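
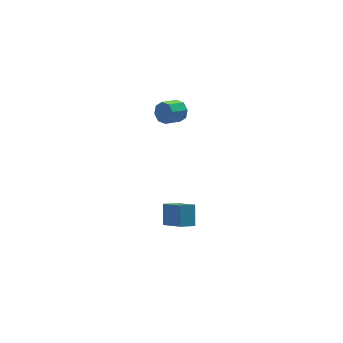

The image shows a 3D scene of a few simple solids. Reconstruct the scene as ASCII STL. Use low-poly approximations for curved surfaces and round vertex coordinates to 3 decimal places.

solid 
facet normal 0.883 0.193 -0.428
outer loop
vertex 2.702 0.223 4.112
vertex 2.381 0.773 3.698
vertex 2.718 0.74 4.378
endloop
endfacet
facet normal 0.469 -0.415 0.779
outer loop
vertex 2.702 0.223 4.112
vertex 2.718 0.74 4.378
vertex 1.581 -0.023 4.656
endloop
endfacet
facet normal 0.469 -0.415 0.779
outer loop
vertex 1.581 -0.023 4.656
vertex 2.718 0.74 4.378
vertex 1.597 0.494 4.922
endloop
endfacet
facet normal -0.882 -0.193 0.429
outer loop
vertex 1.581 -0.023 4.656
vertex 1.597 0.494 4.922
vertex 1.259 0.527 4.242
endloop
endfacet
facet normal 0.883 0.194 -0.428
outer loop
vertex 2.718 0.74 4.378
vertex 2.381 0.773 3.698
vertex 2.536 1.276 4.246
endloop
endfacet
facet normal 0.351 0.335 0.875
outer loop
vertex 2.718 0.74 4.378
vertex 2.536 1.276 4.246
vertex 1.597 0.494 4.922
endloop
endfacet
facet normal 0.351 0.335 0.875
outer loop
vertex 1.597 0.494 4.922
vertex 2.536 1.276 4.246
vertex 1.415 1.03 4.79
endloop
endfacet
facet normal -0.882 -0.194 0.429
outer loop
vertex 1.597 0.494 4.922
vertex 1.415 1.03 4.79
vertex 1.259 0.527 4.242
endloop
endfacet
facet normal 0.883 0.194 -0.428
outer loop
vertex 2.536 1.276 4.246
vertex 2.381 0.773 3.698
vertex 2.263 1.518 3.793
endloop
endfacet
facet normal 0.027 0.888 0.458
outer loop
vertex 2.536 1.276 4.246
vertex 2.263 1.518 3.793
vertex 1.415 1.03 4.79
endloop
endfacet
facet normal 0.027 0.888 0.458
outer loop
vertex 1.415 1.03 4.79
vertex 2.263 1.518 3.793
vertex 1.142 1.272 4.337
endloop
endfacet
facet normal -0.883 -0.193 0.429
outer loop
vertex 1.415 1.03 4.79
vertex 1.142 1.272 4.337
vertex 1.259 0.527 4.242
endloop
endfacet
facet normal 0.883 0.194 -0.428
outer loop
vertex 2.263 1.518 3.793
vertex 2.381 0.773 3.698
vertex 2.059 1.323 3.284
endloop
endfacet
facet normal -0.313 0.922 -0.228
outer loop
vertex 2.263 1.518 3.793
vertex 2.059 1.323 3.284
vertex 1.142 1.272 4.337
endloop
endfacet
facet normal -0.313 0.922 -0.228
outer loop
vertex 1.142 1.272 4.337
vertex 2.059 1.323 3.284
vertex 0.938 1.077 3.828
endloop
endfacet
facet normal -0.883 -0.193 0.428
outer loop
vertex 1.142 1.272 4.337
vertex 0.938 1.077 3.828
vertex 1.259 0.527 4.242
endloop
endfacet
facet normal 0.882 0.193 -0.429
outer loop
vertex 2.059 1.323 3.284
vertex 2.381 0.773 3.698
vertex 2.043 0.806 3.018
endloop
endfacet
facet normal -0.469 0.415 -0.779
outer loop
vertex 2.059 1.323 3.284
vertex 2.043 0.806 3.018
vertex 0.938 1.077 3.828
endloop
endfacet
facet normal -0.469 0.415 -0.779
outer loop
vertex 0.938 1.077 3.828
vertex 2.043 0.806 3.018
vertex 0.922 0.56 3.562
endloop
endfacet
facet normal -0.883 -0.193 0.428
outer loop
vertex 0.938 1.077 3.828
vertex 0.922 0.56 3.562
vertex 1.259 0.527 4.242
endloop
endfacet
facet normal 0.882 0.194 -0.429
outer loop
vertex 2.043 0.806 3.018
vertex 2.381 0.773 3.698
vertex 2.225 0.27 3.15
endloop
endfacet
facet normal -0.351 -0.335 -0.875
outer loop
vertex 2.043 0.806 3.018
vertex 2.225 0.27 3.15
vertex 0.922 0.56 3.562
endloop
endfacet
facet normal -0.351 -0.335 -0.875
outer loop
vertex 0.922 0.56 3.562
vertex 2.225 0.27 3.15
vertex 1.104 0.024 3.694
endloop
endfacet
facet normal -0.883 -0.194 0.428
outer loop
vertex 0.922 0.56 3.562
vertex 1.104 0.024 3.694
vertex 1.259 0.527 4.242
endloop
endfacet
facet normal 0.883 0.193 -0.429
outer loop
vertex 2.225 0.27 3.15
vertex 2.381 0.773 3.698
vertex 2.498 0.028 3.603
endloop
endfacet
facet normal -0.027 -0.888 -0.458
outer loop
vertex 2.225 0.27 3.15
vertex 2.498 0.028 3.603
vertex 1.104 0.024 3.694
endloop
endfacet
facet normal -0.027 -0.888 -0.458
outer loop
vertex 1.104 0.024 3.694
vertex 2.498 0.028 3.603
vertex 1.377 -0.218 4.147
endloop
endfacet
facet normal -0.883 -0.194 0.428
outer loop
vertex 1.104 0.024 3.694
vertex 1.377 -0.218 4.147
vertex 1.259 0.527 4.242
endloop
endfacet
facet normal 0.883 0.193 -0.428
outer loop
vertex 2.498 0.028 3.603
vertex 2.381 0.773 3.698
vertex 2.702 0.223 4.112
endloop
endfacet
facet normal 0.313 -0.922 0.228
outer loop
vertex 2.498 0.028 3.603
vertex 2.702 0.223 4.112
vertex 1.377 -0.218 4.147
endloop
endfacet
facet normal 0.313 -0.922 0.228
outer loop
vertex 1.377 -0.218 4.147
vertex 2.702 0.223 4.112
vertex 1.581 -0.023 4.656
endloop
endfacet
facet normal -0.883 -0.194 0.428
outer loop
vertex 1.377 -0.218 4.147
vertex 1.581 -0.023 4.656
vertex 1.259 0.527 4.242
endloop
endfacet
facet normal -0.919 0.034 0.392
outer loop
vertex 0.52 -2.993 -3.608
vertex 1.001 -2.082 -2.559
vertex 0.115 -1.541 -4.682
endloop
endfacet
facet normal -0.327 -0.619 -0.714
outer loop
vertex 1.099 -1.578 -5.101
vertex 0.52 -2.993 -3.608
vertex 0.115 -1.541 -4.682
endloop
endfacet
facet normal -0.919 0.035 0.392
outer loop
vertex 0.115 -1.541 -4.682
vertex 1.001 -2.082 -2.559
vertex 0.597 -0.631 -3.633
endloop
endfacet
facet normal -0.218 0.785 -0.581
outer loop
vertex 0.597 -0.631 -3.633
vertex 1.099 -1.578 -5.101
vertex 0.115 -1.541 -4.682
endloop
endfacet
facet normal 0.218 -0.784 0.581
outer loop
vertex 0.52 -2.993 -3.608
vertex 1.985 -2.119 -2.978
vertex 1.001 -2.082 -2.559
endloop
endfacet
facet normal -0.327 -0.619 -0.714
outer loop
vertex 1.503 -3.029 -4.027
vertex 0.52 -2.993 -3.608
vertex 1.099 -1.578 -5.101
endloop
endfacet
facet normal 0.219 -0.785 0.580
outer loop
vertex 1.503 -3.029 -4.027
vertex 1.985 -2.119 -2.978
vertex 0.52 -2.993 -3.608
endloop
endfacet
facet normal 0.327 0.619 0.714
outer loop
vertex 1.001 -2.082 -2.559
vertex 1.985 -2.119 -2.978
vertex 0.597 -0.631 -3.633
endloop
endfacet
facet normal -0.219 0.784 -0.581
outer loop
vertex 1.58 -0.667 -4.052
vertex 1.099 -1.578 -5.101
vertex 0.597 -0.631 -3.633
endloop
endfacet
facet normal 0.327 0.619 0.714
outer loop
vertex 0.597 -0.631 -3.633
vertex 1.985 -2.119 -2.978
vertex 1.58 -0.667 -4.052
endloop
endfacet
facet normal 0.919 -0.034 -0.392
outer loop
vertex 1.58 -0.667 -4.052
vertex 1.503 -3.029 -4.027
vertex 1.099 -1.578 -5.101
endloop
endfacet
facet normal 0.919 -0.034 -0.393
outer loop
vertex 1.985 -2.119 -2.978
vertex 1.503 -3.029 -4.027
vertex 1.58 -0.667 -4.052
endloop
endfacet

endsolid


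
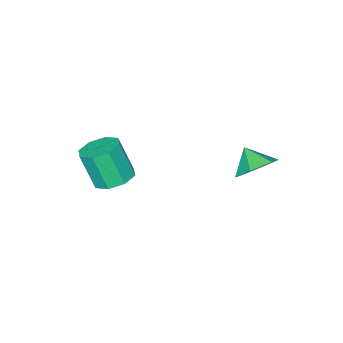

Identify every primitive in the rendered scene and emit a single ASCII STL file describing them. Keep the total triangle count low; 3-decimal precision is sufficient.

solid 
facet normal 0.136 0.753 -0.643
outer loop
vertex -1.203 1.83 0.335
vertex -2.225 2.185 0.535
vertex -1.386 2.553 1.143
endloop
endfacet
facet normal 0.697 -0.448 0.559
outer loop
vertex -1.203 1.83 0.335
vertex -1.386 2.553 1.143
vertex -2.395 1.235 1.345
endloop
endfacet
facet normal 0.135 0.754 -0.643
outer loop
vertex -1.386 2.553 1.143
vertex -2.225 2.185 0.535
vertex -2.407 2.908 1.344
endloop
endfacet
facet normal 0.194 0.002 0.981
outer loop
vertex -1.386 2.553 1.143
vertex -2.407 2.908 1.344
vertex -2.395 1.235 1.345
endloop
endfacet
facet normal 0.135 0.754 -0.643
outer loop
vertex -2.407 2.908 1.344
vertex -2.225 2.185 0.535
vertex -3.246 2.539 0.735
endloop
endfacet
facet normal -0.586 -0.004 0.810
outer loop
vertex -2.407 2.908 1.344
vertex -3.246 2.539 0.735
vertex -2.395 1.235 1.345
endloop
endfacet
facet normal 0.136 0.754 -0.643
outer loop
vertex -3.246 2.539 0.735
vertex -2.225 2.185 0.535
vertex -3.064 1.817 -0.074
endloop
endfacet
facet normal -0.861 -0.460 0.217
outer loop
vertex -3.246 2.539 0.735
vertex -3.064 1.817 -0.074
vertex -2.395 1.235 1.345
endloop
endfacet
facet normal 0.136 0.754 -0.643
outer loop
vertex -3.064 1.817 -0.074
vertex -2.225 2.185 0.535
vertex -2.042 1.462 -0.274
endloop
endfacet
facet normal -0.357 -0.911 -0.206
outer loop
vertex -3.064 1.817 -0.074
vertex -2.042 1.462 -0.274
vertex -2.395 1.235 1.345
endloop
endfacet
facet normal 0.136 0.754 -0.643
outer loop
vertex -2.042 1.462 -0.274
vertex -2.225 2.185 0.535
vertex -1.203 1.83 0.335
endloop
endfacet
facet normal 0.423 -0.906 -0.035
outer loop
vertex -2.042 1.462 -0.274
vertex -1.203 1.83 0.335
vertex -2.395 1.235 1.345
endloop
endfacet
facet normal -0.099 0.383 -0.918
outer loop
vertex 2.549 -2.381 -0.804
vertex 1.67 -2.903 -0.927
vertex 1.919 -1.971 -0.565
endloop
endfacet
facet normal 0.593 0.764 0.255
outer loop
vertex 2.549 -2.381 -0.804
vertex 1.919 -1.971 -0.565
vertex 2.749 -3.155 1.051
endloop
endfacet
facet normal 0.593 0.764 0.255
outer loop
vertex 2.749 -3.155 1.051
vertex 1.919 -1.971 -0.565
vertex 2.119 -2.746 1.29
endloop
endfacet
facet normal 0.099 -0.384 0.918
outer loop
vertex 2.749 -3.155 1.051
vertex 2.119 -2.746 1.29
vertex 1.87 -3.677 0.927
endloop
endfacet
facet normal -0.098 0.383 -0.918
outer loop
vertex 1.919 -1.971 -0.565
vertex 1.67 -2.903 -0.927
vertex 1.143 -2.108 -0.539
endloop
endfacet
facet normal -0.147 0.907 0.395
outer loop
vertex 1.919 -1.971 -0.565
vertex 1.143 -2.108 -0.539
vertex 2.119 -2.746 1.29
endloop
endfacet
facet normal -0.146 0.907 0.394
outer loop
vertex 2.119 -2.746 1.29
vertex 1.143 -2.108 -0.539
vertex 1.343 -2.882 1.316
endloop
endfacet
facet normal 0.098 -0.384 0.918
outer loop
vertex 2.119 -2.746 1.29
vertex 1.343 -2.882 1.316
vertex 1.87 -3.677 0.927
endloop
endfacet
facet normal -0.098 0.383 -0.918
outer loop
vertex 1.143 -2.108 -0.539
vertex 1.67 -2.903 -0.927
vertex 0.676 -2.71 -0.74
endloop
endfacet
facet normal -0.799 0.519 0.303
outer loop
vertex 1.143 -2.108 -0.539
vertex 0.676 -2.71 -0.74
vertex 1.343 -2.882 1.316
endloop
endfacet
facet normal -0.799 0.519 0.303
outer loop
vertex 1.343 -2.882 1.316
vertex 0.676 -2.71 -0.74
vertex 0.876 -3.484 1.115
endloop
endfacet
facet normal 0.099 -0.384 0.918
outer loop
vertex 1.343 -2.882 1.316
vertex 0.876 -3.484 1.115
vertex 1.87 -3.677 0.927
endloop
endfacet
facet normal -0.098 0.384 -0.918
outer loop
vertex 0.676 -2.71 -0.74
vertex 1.67 -2.903 -0.927
vertex 0.791 -3.425 -1.051
endloop
endfacet
facet normal -0.984 -0.173 0.034
outer loop
vertex 0.676 -2.71 -0.74
vertex 0.791 -3.425 -1.051
vertex 0.876 -3.484 1.115
endloop
endfacet
facet normal -0.984 -0.173 0.034
outer loop
vertex 0.876 -3.484 1.115
vertex 0.791 -3.425 -1.051
vertex 0.991 -4.199 0.804
endloop
endfacet
facet normal 0.099 -0.383 0.918
outer loop
vertex 0.876 -3.484 1.115
vertex 0.991 -4.199 0.804
vertex 1.87 -3.677 0.927
endloop
endfacet
facet normal -0.099 0.384 -0.918
outer loop
vertex 0.791 -3.425 -1.051
vertex 1.67 -2.903 -0.927
vertex 1.421 -3.834 -1.29
endloop
endfacet
facet normal -0.593 -0.764 -0.255
outer loop
vertex 0.791 -3.425 -1.051
vertex 1.421 -3.834 -1.29
vertex 0.991 -4.199 0.804
endloop
endfacet
facet normal -0.594 -0.763 -0.255
outer loop
vertex 0.991 -4.199 0.804
vertex 1.421 -3.834 -1.29
vertex 1.621 -4.609 0.565
endloop
endfacet
facet normal 0.099 -0.383 0.918
outer loop
vertex 0.991 -4.199 0.804
vertex 1.621 -4.609 0.565
vertex 1.87 -3.677 0.927
endloop
endfacet
facet normal -0.098 0.384 -0.918
outer loop
vertex 1.421 -3.834 -1.29
vertex 1.67 -2.903 -0.927
vertex 2.197 -3.698 -1.316
endloop
endfacet
facet normal 0.146 -0.907 -0.395
outer loop
vertex 1.421 -3.834 -1.29
vertex 2.197 -3.698 -1.316
vertex 1.621 -4.609 0.565
endloop
endfacet
facet normal 0.147 -0.907 -0.394
outer loop
vertex 1.621 -4.609 0.565
vertex 2.197 -3.698 -1.316
vertex 2.397 -4.472 0.539
endloop
endfacet
facet normal 0.098 -0.383 0.918
outer loop
vertex 1.621 -4.609 0.565
vertex 2.397 -4.472 0.539
vertex 1.87 -3.677 0.927
endloop
endfacet
facet normal -0.099 0.384 -0.918
outer loop
vertex 2.197 -3.698 -1.316
vertex 1.67 -2.903 -0.927
vertex 2.664 -3.096 -1.115
endloop
endfacet
facet normal 0.799 -0.519 -0.303
outer loop
vertex 2.197 -3.698 -1.316
vertex 2.664 -3.096 -1.115
vertex 2.397 -4.472 0.539
endloop
endfacet
facet normal 0.799 -0.519 -0.303
outer loop
vertex 2.397 -4.472 0.539
vertex 2.664 -3.096 -1.115
vertex 2.864 -3.87 0.74
endloop
endfacet
facet normal 0.098 -0.383 0.918
outer loop
vertex 2.397 -4.472 0.539
vertex 2.864 -3.87 0.74
vertex 1.87 -3.677 0.927
endloop
endfacet
facet normal -0.099 0.383 -0.918
outer loop
vertex 2.664 -3.096 -1.115
vertex 1.67 -2.903 -0.927
vertex 2.549 -2.381 -0.804
endloop
endfacet
facet normal 0.984 0.173 -0.034
outer loop
vertex 2.664 -3.096 -1.115
vertex 2.549 -2.381 -0.804
vertex 2.864 -3.87 0.74
endloop
endfacet
facet normal 0.984 0.173 -0.034
outer loop
vertex 2.864 -3.87 0.74
vertex 2.549 -2.381 -0.804
vertex 2.749 -3.155 1.051
endloop
endfacet
facet normal 0.098 -0.384 0.918
outer loop
vertex 2.864 -3.87 0.74
vertex 2.749 -3.155 1.051
vertex 1.87 -3.677 0.927
endloop
endfacet

endsolid


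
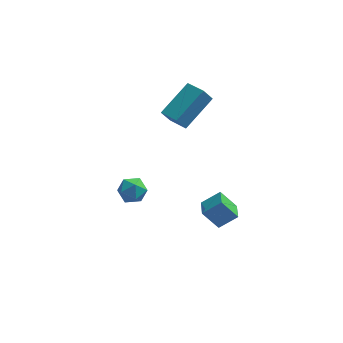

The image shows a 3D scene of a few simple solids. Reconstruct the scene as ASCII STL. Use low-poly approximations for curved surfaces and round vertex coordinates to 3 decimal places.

solid 
facet normal -0.784 -0.146 -0.604
outer loop
vertex 2.112 -1.123 -1.119
vertex 2.077 -0.161 -1.307
vertex 2.918 -1.291 -2.125
endloop
endfacet
facet normal 0.035 -0.981 0.192
outer loop
vertex 3.843 -1.119 -1.413
vertex 2.112 -1.123 -1.119
vertex 2.918 -1.291 -2.125
endloop
endfacet
facet normal -0.784 -0.147 -0.603
outer loop
vertex 2.918 -1.291 -2.125
vertex 2.077 -0.161 -1.307
vertex 2.883 -0.33 -2.313
endloop
endfacet
facet normal 0.620 -0.129 -0.774
outer loop
vertex 2.883 -0.33 -2.313
vertex 3.843 -1.119 -1.413
vertex 2.918 -1.291 -2.125
endloop
endfacet
facet normal -0.620 0.129 0.774
outer loop
vertex 2.112 -1.123 -1.119
vertex 3.002 0.011 -0.595
vertex 2.077 -0.161 -1.307
endloop
endfacet
facet normal 0.035 -0.981 0.193
outer loop
vertex 3.037 -0.95 -0.407
vertex 2.112 -1.123 -1.119
vertex 3.843 -1.119 -1.413
endloop
endfacet
facet normal -0.620 0.129 0.774
outer loop
vertex 3.037 -0.95 -0.407
vertex 3.002 0.011 -0.595
vertex 2.112 -1.123 -1.119
endloop
endfacet
facet normal -0.034 0.981 -0.192
outer loop
vertex 2.077 -0.161 -1.307
vertex 3.002 0.011 -0.595
vertex 2.883 -0.33 -2.313
endloop
endfacet
facet normal 0.620 -0.129 -0.774
outer loop
vertex 3.808 -0.157 -1.601
vertex 3.843 -1.119 -1.413
vertex 2.883 -0.33 -2.313
endloop
endfacet
facet normal -0.035 0.981 -0.192
outer loop
vertex 2.883 -0.33 -2.313
vertex 3.002 0.011 -0.595
vertex 3.808 -0.157 -1.601
endloop
endfacet
facet normal 0.784 0.146 0.603
outer loop
vertex 3.808 -0.157 -1.601
vertex 3.037 -0.95 -0.407
vertex 3.843 -1.119 -1.413
endloop
endfacet
facet normal 0.784 0.147 0.603
outer loop
vertex 3.002 0.011 -0.595
vertex 3.037 -0.95 -0.407
vertex 3.808 -0.157 -1.601
endloop
endfacet
facet normal 0.047 0.320 0.946
outer loop
vertex -0.96 3.635 -3.414
vertex -1.77 3.437 -3.307
vertex -1.173 2.868 -3.144
endloop
endfacet
facet normal 0.678 0.069 0.732
outer loop
vertex -0.96 3.635 -3.414
vertex -1.173 2.868 -3.144
vertex -0.564 2.958 -3.717
endloop
endfacet
facet normal 0.882 0.444 0.160
outer loop
vertex -0.96 3.635 -3.414
vertex -0.564 2.958 -3.717
vertex -0.785 3.583 -4.235
endloop
endfacet
facet normal 0.375 0.927 0.021
outer loop
vertex -0.96 3.635 -3.414
vertex -0.785 3.583 -4.235
vertex -1.53 3.879 -3.982
endloop
endfacet
facet normal -0.141 0.850 0.507
outer loop
vertex -0.96 3.635 -3.414
vertex -1.53 3.879 -3.982
vertex -1.77 3.437 -3.307
endloop
endfacet
facet normal 0.589 -0.610 0.530
outer loop
vertex -0.564 2.958 -3.717
vertex -1.173 2.868 -3.144
vertex -1.13 2.341 -3.798
endloop
endfacet
facet normal -0.434 -0.204 0.877
outer loop
vertex -1.173 2.868 -3.144
vertex -1.77 3.437 -3.307
vertex -1.875 2.637 -3.545
endloop
endfacet
facet normal -0.737 0.655 0.166
outer loop
vertex -1.77 3.437 -3.307
vertex -1.53 3.879 -3.982
vertex -2.096 3.262 -4.063
endloop
endfacet
facet normal 0.098 0.778 -0.620
outer loop
vertex -1.53 3.879 -3.982
vertex -0.785 3.583 -4.235
vertex -1.487 3.352 -4.636
endloop
endfacet
facet normal 0.919 -0.003 -0.395
outer loop
vertex -0.785 3.583 -4.235
vertex -0.564 2.958 -3.717
vertex -0.89 2.783 -4.473
endloop
endfacet
facet normal -0.375 -0.927 -0.021
outer loop
vertex -1.7 2.585 -4.366
vertex -1.13 2.341 -3.798
vertex -1.875 2.637 -3.545
endloop
endfacet
facet normal -0.882 -0.444 -0.160
outer loop
vertex -1.7 2.585 -4.366
vertex -1.875 2.637 -3.545
vertex -2.096 3.262 -4.063
endloop
endfacet
facet normal -0.678 -0.069 -0.732
outer loop
vertex -1.7 2.585 -4.366
vertex -2.096 3.262 -4.063
vertex -1.487 3.352 -4.636
endloop
endfacet
facet normal -0.047 -0.320 -0.946
outer loop
vertex -1.7 2.585 -4.366
vertex -1.487 3.352 -4.636
vertex -0.89 2.783 -4.473
endloop
endfacet
facet normal 0.141 -0.850 -0.507
outer loop
vertex -1.7 2.585 -4.366
vertex -0.89 2.783 -4.473
vertex -1.13 2.341 -3.798
endloop
endfacet
facet normal -0.098 -0.778 0.620
outer loop
vertex -1.875 2.637 -3.545
vertex -1.13 2.341 -3.798
vertex -1.173 2.868 -3.144
endloop
endfacet
facet normal -0.919 0.003 0.395
outer loop
vertex -2.096 3.262 -4.063
vertex -1.875 2.637 -3.545
vertex -1.77 3.437 -3.307
endloop
endfacet
facet normal -0.589 0.610 -0.530
outer loop
vertex -1.487 3.352 -4.636
vertex -2.096 3.262 -4.063
vertex -1.53 3.879 -3.982
endloop
endfacet
facet normal 0.434 0.204 -0.877
outer loop
vertex -0.89 2.783 -4.473
vertex -1.487 3.352 -4.636
vertex -0.785 3.583 -4.235
endloop
endfacet
facet normal 0.737 -0.655 -0.166
outer loop
vertex -1.13 2.341 -3.798
vertex -0.89 2.783 -4.473
vertex -0.564 2.958 -3.717
endloop
endfacet
facet normal -0.605 -0.644 -0.469
outer loop
vertex 0.901 2.559 2.56
vertex 0.135 3.49 2.27
vertex 1.353 2.693 1.793
endloop
endfacet
facet normal 0.618 -0.751 0.233
outer loop
vertex 2.665 4.09 2.81
vertex 0.901 2.559 2.56
vertex 1.353 2.693 1.793
endloop
endfacet
facet normal -0.605 -0.644 -0.468
outer loop
vertex 1.353 2.693 1.793
vertex 0.135 3.49 2.27
vertex 0.587 3.623 1.503
endloop
endfacet
facet normal 0.502 0.148 -0.852
outer loop
vertex 0.587 3.623 1.503
vertex 2.665 4.09 2.81
vertex 1.353 2.693 1.793
endloop
endfacet
facet normal -0.503 -0.148 0.852
outer loop
vertex 0.901 2.559 2.56
vertex 1.447 4.887 3.287
vertex 0.135 3.49 2.27
endloop
endfacet
facet normal 0.618 -0.750 0.234
outer loop
vertex 2.213 3.957 3.577
vertex 0.901 2.559 2.56
vertex 2.665 4.09 2.81
endloop
endfacet
facet normal -0.502 -0.148 0.852
outer loop
vertex 2.213 3.957 3.577
vertex 1.447 4.887 3.287
vertex 0.901 2.559 2.56
endloop
endfacet
facet normal -0.618 0.751 -0.234
outer loop
vertex 0.135 3.49 2.27
vertex 1.447 4.887 3.287
vertex 0.587 3.623 1.503
endloop
endfacet
facet normal 0.502 0.148 -0.852
outer loop
vertex 1.899 5.021 2.52
vertex 2.665 4.09 2.81
vertex 0.587 3.623 1.503
endloop
endfacet
facet normal -0.619 0.750 -0.233
outer loop
vertex 0.587 3.623 1.503
vertex 1.447 4.887 3.287
vertex 1.899 5.021 2.52
endloop
endfacet
facet normal 0.605 0.644 0.468
outer loop
vertex 1.899 5.021 2.52
vertex 2.213 3.957 3.577
vertex 2.665 4.09 2.81
endloop
endfacet
facet normal 0.605 0.644 0.469
outer loop
vertex 1.447 4.887 3.287
vertex 2.213 3.957 3.577
vertex 1.899 5.021 2.52
endloop
endfacet

endsolid


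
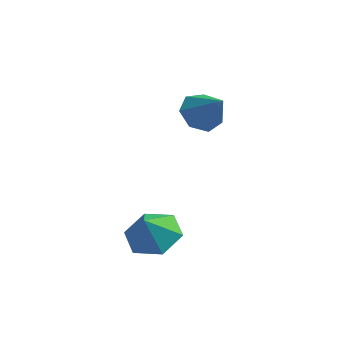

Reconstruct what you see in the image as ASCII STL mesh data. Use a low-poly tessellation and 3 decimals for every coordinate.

solid 
facet normal 0.115 0.463 -0.879
outer loop
vertex -0.75 -3.007 -3.447
vertex -1.708 -3.05 -3.595
vertex -1.321 -2.285 -3.141
endloop
endfacet
facet normal 0.561 0.096 0.822
outer loop
vertex -0.75 -3.007 -3.447
vertex -1.321 -2.285 -3.141
vertex -1.832 -3.55 -2.645
endloop
endfacet
facet normal 0.115 0.463 -0.879
outer loop
vertex -1.321 -2.285 -3.141
vertex -1.708 -3.05 -3.595
vertex -2.279 -2.328 -3.289
endloop
endfacet
facet normal -0.157 0.415 0.896
outer loop
vertex -1.321 -2.285 -3.141
vertex -2.279 -2.328 -3.289
vertex -1.832 -3.55 -2.645
endloop
endfacet
facet normal 0.114 0.463 -0.879
outer loop
vertex -2.279 -2.328 -3.289
vertex -1.708 -3.05 -3.595
vertex -2.666 -3.093 -3.742
endloop
endfacet
facet normal -0.788 0.035 0.614
outer loop
vertex -2.279 -2.328 -3.289
vertex -2.666 -3.093 -3.742
vertex -1.832 -3.55 -2.645
endloop
endfacet
facet normal 0.114 0.463 -0.879
outer loop
vertex -2.666 -3.093 -3.742
vertex -1.708 -3.05 -3.595
vertex -2.095 -3.815 -4.048
endloop
endfacet
facet normal -0.702 -0.664 0.257
outer loop
vertex -2.666 -3.093 -3.742
vertex -2.095 -3.815 -4.048
vertex -1.832 -3.55 -2.645
endloop
endfacet
facet normal 0.115 0.462 -0.879
outer loop
vertex -2.095 -3.815 -4.048
vertex -1.708 -3.05 -3.595
vertex -1.137 -3.772 -3.9
endloop
endfacet
facet normal 0.016 -0.983 0.183
outer loop
vertex -2.095 -3.815 -4.048
vertex -1.137 -3.772 -3.9
vertex -1.832 -3.55 -2.645
endloop
endfacet
facet normal 0.115 0.462 -0.879
outer loop
vertex -1.137 -3.772 -3.9
vertex -1.708 -3.05 -3.595
vertex -0.75 -3.007 -3.447
endloop
endfacet
facet normal 0.648 -0.603 0.465
outer loop
vertex -1.137 -3.772 -3.9
vertex -0.75 -3.007 -3.447
vertex -1.832 -3.55 -2.645
endloop
endfacet
facet normal -0.619 0.329 -0.713
outer loop
vertex -0.618 0.285 -0.26
vertex -1.246 0.072 0.187
vertex -0.858 0.772 0.173
endloop
endfacet
facet normal 0.910 0.413 0.040
outer loop
vertex -0.618 0.285 -0.26
vertex -0.858 0.772 0.173
vertex -0.374 -0.392 1.193
endloop
endfacet
facet normal -0.619 0.329 -0.713
outer loop
vertex -0.858 0.772 0.173
vertex -1.246 0.072 0.187
vertex -1.391 0.731 0.617
endloop
endfacet
facet normal 0.432 0.689 0.582
outer loop
vertex -0.858 0.772 0.173
vertex -1.391 0.731 0.617
vertex -0.374 -0.392 1.193
endloop
endfacet
facet normal -0.618 0.329 -0.713
outer loop
vertex -1.391 0.731 0.617
vertex -1.246 0.072 0.187
vertex -1.815 0.195 0.737
endloop
endfacet
facet normal -0.158 0.333 0.929
outer loop
vertex -1.391 0.731 0.617
vertex -1.815 0.195 0.737
vertex -0.374 -0.392 1.193
endloop
endfacet
facet normal -0.619 0.329 -0.714
outer loop
vertex -1.815 0.195 0.737
vertex -1.246 0.072 0.187
vertex -1.81 -0.434 0.443
endloop
endfacet
facet normal -0.418 -0.387 0.822
outer loop
vertex -1.815 0.195 0.737
vertex -1.81 -0.434 0.443
vertex -0.374 -0.392 1.193
endloop
endfacet
facet normal -0.619 0.329 -0.713
outer loop
vertex -1.81 -0.434 0.443
vertex -1.246 0.072 0.187
vertex -1.382 -0.682 -0.043
endloop
endfacet
facet normal -0.151 -0.928 0.341
outer loop
vertex -1.81 -0.434 0.443
vertex -1.382 -0.682 -0.043
vertex -0.374 -0.392 1.193
endloop
endfacet
facet normal -0.619 0.329 -0.713
outer loop
vertex -1.382 -0.682 -0.043
vertex -1.246 0.072 0.187
vertex -0.851 -0.362 -0.356
endloop
endfacet
facet normal 0.442 -0.884 -0.153
outer loop
vertex -1.382 -0.682 -0.043
vertex -0.851 -0.362 -0.356
vertex -0.374 -0.392 1.193
endloop
endfacet
facet normal -0.619 0.329 -0.713
outer loop
vertex -0.851 -0.362 -0.356
vertex -1.246 0.072 0.187
vertex -0.618 0.285 -0.26
endloop
endfacet
facet normal 0.914 -0.287 -0.287
outer loop
vertex -0.851 -0.362 -0.356
vertex -0.618 0.285 -0.26
vertex -0.374 -0.392 1.193
endloop
endfacet

endsolid


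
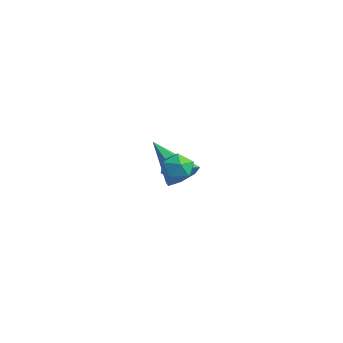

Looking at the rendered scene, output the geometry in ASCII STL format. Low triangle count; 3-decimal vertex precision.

solid 
facet normal 0.744 0.251 -0.619
outer loop
vertex -1.437 0.288 -4.112
vertex -1.93 0.78 -4.505
vertex -1.462 0.941 -3.877
endloop
endfacet
facet normal 0.396 -0.298 0.869
outer loop
vertex -1.437 0.288 -4.112
vertex -1.462 0.941 -3.877
vertex -3.53 0.24 -3.175
endloop
endfacet
facet normal 0.744 0.251 -0.619
outer loop
vertex -1.462 0.941 -3.877
vertex -1.93 0.78 -4.505
vertex -1.839 1.473 -4.115
endloop
endfacet
facet normal 0.131 0.481 0.867
outer loop
vertex -1.462 0.941 -3.877
vertex -1.839 1.473 -4.115
vertex -3.53 0.24 -3.175
endloop
endfacet
facet normal 0.744 0.251 -0.619
outer loop
vertex -1.839 1.473 -4.115
vertex -1.93 0.78 -4.505
vertex -2.285 1.483 -4.647
endloop
endfacet
facet normal -0.411 0.838 0.360
outer loop
vertex -1.839 1.473 -4.115
vertex -2.285 1.483 -4.647
vertex -3.53 0.24 -3.175
endloop
endfacet
facet normal 0.744 0.251 -0.619
outer loop
vertex -2.285 1.483 -4.647
vertex -1.93 0.78 -4.505
vertex -2.464 0.964 -5.072
endloop
endfacet
facet normal -0.821 0.504 -0.269
outer loop
vertex -2.285 1.483 -4.647
vertex -2.464 0.964 -5.072
vertex -3.53 0.24 -3.175
endloop
endfacet
facet normal 0.744 0.252 -0.619
outer loop
vertex -2.464 0.964 -5.072
vertex -1.93 0.78 -4.505
vertex -2.24 0.306 -5.071
endloop
endfacet
facet normal -0.792 -0.270 -0.548
outer loop
vertex -2.464 0.964 -5.072
vertex -2.24 0.306 -5.071
vertex -3.53 0.24 -3.175
endloop
endfacet
facet normal 0.744 0.252 -0.618
outer loop
vertex -2.24 0.306 -5.071
vertex -1.93 0.78 -4.505
vertex -1.783 0.006 -4.643
endloop
endfacet
facet normal -0.343 -0.901 -0.265
outer loop
vertex -2.24 0.306 -5.071
vertex -1.783 0.006 -4.643
vertex -3.53 0.24 -3.175
endloop
endfacet
facet normal 0.744 0.252 -0.619
outer loop
vertex -1.783 0.006 -4.643
vertex -1.93 0.78 -4.505
vertex -1.437 0.288 -4.112
endloop
endfacet
facet normal 0.184 -0.913 0.365
outer loop
vertex -1.783 0.006 -4.643
vertex -1.437 0.288 -4.112
vertex -3.53 0.24 -3.175
endloop
endfacet
facet normal 0.445 0.299 0.844
outer loop
vertex 2.441 -0.844 -1.608
vertex 2.075 -1.312 -1.249
vertex 2.693 -1.484 -1.514
endloop
endfacet
facet normal 0.877 0.387 0.284
outer loop
vertex 2.441 -0.844 -1.608
vertex 2.693 -1.484 -1.514
vertex 2.756 -1.173 -2.132
endloop
endfacet
facet normal 0.548 0.816 -0.183
outer loop
vertex 2.441 -0.844 -1.608
vertex 2.756 -1.173 -2.132
vertex 2.176 -0.81 -2.249
endloop
endfacet
facet normal -0.086 0.992 0.088
outer loop
vertex 2.441 -0.844 -1.608
vertex 2.176 -0.81 -2.249
vertex 1.756 -0.895 -1.703
endloop
endfacet
facet normal -0.151 0.673 0.724
outer loop
vertex 2.441 -0.844 -1.608
vertex 1.756 -0.895 -1.703
vertex 2.075 -1.312 -1.249
endloop
endfacet
facet normal 0.968 -0.249 -0.027
outer loop
vertex 2.756 -1.173 -2.132
vertex 2.693 -1.484 -1.514
vertex 2.584 -1.845 -2.097
endloop
endfacet
facet normal 0.268 -0.391 0.880
outer loop
vertex 2.693 -1.484 -1.514
vertex 2.075 -1.312 -1.249
vertex 2.164 -1.93 -1.551
endloop
endfacet
facet normal -0.696 0.214 0.685
outer loop
vertex 2.075 -1.312 -1.249
vertex 1.756 -0.895 -1.703
vertex 1.584 -1.567 -1.668
endloop
endfacet
facet normal -0.592 0.730 -0.342
outer loop
vertex 1.756 -0.895 -1.703
vertex 2.176 -0.81 -2.249
vertex 1.647 -1.256 -2.286
endloop
endfacet
facet normal 0.436 0.445 -0.782
outer loop
vertex 2.176 -0.81 -2.249
vertex 2.756 -1.173 -2.132
vertex 2.265 -1.428 -2.551
endloop
endfacet
facet normal 0.086 -0.992 -0.088
outer loop
vertex 1.899 -1.896 -2.192
vertex 2.584 -1.845 -2.097
vertex 2.164 -1.93 -1.551
endloop
endfacet
facet normal -0.548 -0.816 0.183
outer loop
vertex 1.899 -1.896 -2.192
vertex 2.164 -1.93 -1.551
vertex 1.584 -1.567 -1.668
endloop
endfacet
facet normal -0.877 -0.387 -0.284
outer loop
vertex 1.899 -1.896 -2.192
vertex 1.584 -1.567 -1.668
vertex 1.647 -1.256 -2.286
endloop
endfacet
facet normal -0.445 -0.299 -0.844
outer loop
vertex 1.899 -1.896 -2.192
vertex 1.647 -1.256 -2.286
vertex 2.265 -1.428 -2.551
endloop
endfacet
facet normal 0.151 -0.673 -0.724
outer loop
vertex 1.899 -1.896 -2.192
vertex 2.265 -1.428 -2.551
vertex 2.584 -1.845 -2.097
endloop
endfacet
facet normal 0.592 -0.730 0.342
outer loop
vertex 2.164 -1.93 -1.551
vertex 2.584 -1.845 -2.097
vertex 2.693 -1.484 -1.514
endloop
endfacet
facet normal -0.436 -0.445 0.782
outer loop
vertex 1.584 -1.567 -1.668
vertex 2.164 -1.93 -1.551
vertex 2.075 -1.312 -1.249
endloop
endfacet
facet normal -0.968 0.249 0.027
outer loop
vertex 1.647 -1.256 -2.286
vertex 1.584 -1.567 -1.668
vertex 1.756 -0.895 -1.703
endloop
endfacet
facet normal -0.268 0.391 -0.880
outer loop
vertex 2.265 -1.428 -2.551
vertex 1.647 -1.256 -2.286
vertex 2.176 -0.81 -2.249
endloop
endfacet
facet normal 0.696 -0.214 -0.685
outer loop
vertex 2.584 -1.845 -2.097
vertex 2.265 -1.428 -2.551
vertex 2.756 -1.173 -2.132
endloop
endfacet

endsolid


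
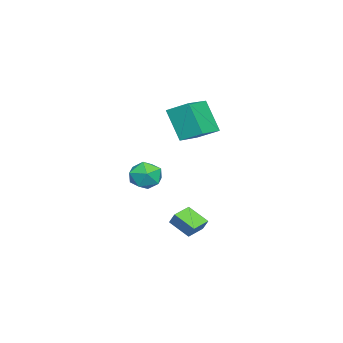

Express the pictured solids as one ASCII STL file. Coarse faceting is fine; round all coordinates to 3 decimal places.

solid 
facet normal -0.272 -0.423 0.864
outer loop
vertex 1.41 -0.446 5.231
vertex -0.404 -0.01 4.874
vertex 1.24 -1.699 4.564
endloop
endfacet
facet normal 0.955 -0.230 0.188
outer loop
vertex 1.824 -0.79 2.706
vertex 1.41 -0.446 5.231
vertex 1.24 -1.699 4.564
endloop
endfacet
facet normal -0.272 -0.423 0.864
outer loop
vertex 1.24 -1.699 4.564
vertex -0.404 -0.01 4.874
vertex -0.574 -1.264 4.207
endloop
endfacet
facet normal -0.118 -0.877 -0.466
outer loop
vertex -0.574 -1.264 4.207
vertex 1.824 -0.79 2.706
vertex 1.24 -1.699 4.564
endloop
endfacet
facet normal 0.119 0.877 0.466
outer loop
vertex 1.41 -0.446 5.231
vertex 0.18 0.899 3.016
vertex -0.404 -0.01 4.874
endloop
endfacet
facet normal 0.955 -0.229 0.188
outer loop
vertex 1.994 0.464 3.373
vertex 1.41 -0.446 5.231
vertex 1.824 -0.79 2.706
endloop
endfacet
facet normal 0.118 0.877 0.467
outer loop
vertex 1.994 0.464 3.373
vertex 0.18 0.899 3.016
vertex 1.41 -0.446 5.231
endloop
endfacet
facet normal -0.955 0.229 -0.188
outer loop
vertex -0.404 -0.01 4.874
vertex 0.18 0.899 3.016
vertex -0.574 -1.264 4.207
endloop
endfacet
facet normal -0.119 -0.876 -0.467
outer loop
vertex 0.01 -0.354 2.349
vertex 1.824 -0.79 2.706
vertex -0.574 -1.264 4.207
endloop
endfacet
facet normal -0.955 0.230 -0.188
outer loop
vertex -0.574 -1.264 4.207
vertex 0.18 0.899 3.016
vertex 0.01 -0.354 2.349
endloop
endfacet
facet normal 0.272 0.423 -0.864
outer loop
vertex 0.01 -0.354 2.349
vertex 1.994 0.464 3.373
vertex 1.824 -0.79 2.706
endloop
endfacet
facet normal 0.272 0.423 -0.864
outer loop
vertex 0.18 0.899 3.016
vertex 1.994 0.464 3.373
vertex 0.01 -0.354 2.349
endloop
endfacet
facet normal -0.137 0.988 -0.069
outer loop
vertex 4.34 -1.189 0.532
vertex 3.34 -1.325 0.563
vertex 3.858 -1.194 1.419
endloop
endfacet
facet normal 0.478 0.838 0.264
outer loop
vertex 4.34 -1.189 0.532
vertex 3.858 -1.194 1.419
vertex 4.744 -1.669 1.323
endloop
endfacet
facet normal 0.877 0.445 -0.178
outer loop
vertex 4.34 -1.189 0.532
vertex 4.744 -1.669 1.323
vertex 4.773 -2.092 0.407
endloop
endfacet
facet normal 0.511 0.353 -0.784
outer loop
vertex 4.34 -1.189 0.532
vertex 4.773 -2.092 0.407
vertex 3.905 -1.879 -0.063
endloop
endfacet
facet normal -0.116 0.690 -0.715
outer loop
vertex 4.34 -1.189 0.532
vertex 3.905 -1.879 -0.063
vertex 3.34 -1.325 0.563
endloop
endfacet
facet normal 0.327 0.440 0.836
outer loop
vertex 4.744 -1.669 1.323
vertex 3.858 -1.194 1.419
vertex 3.995 -2.101 1.843
endloop
endfacet
facet normal -0.667 0.683 0.299
outer loop
vertex 3.858 -1.194 1.419
vertex 3.34 -1.325 0.563
vertex 3.127 -1.888 1.373
endloop
endfacet
facet normal -0.634 0.199 -0.748
outer loop
vertex 3.34 -1.325 0.563
vertex 3.905 -1.879 -0.063
vertex 3.156 -2.311 0.457
endloop
endfacet
facet normal 0.380 -0.344 -0.858
outer loop
vertex 3.905 -1.879 -0.063
vertex 4.773 -2.092 0.407
vertex 4.042 -2.786 0.361
endloop
endfacet
facet normal 0.973 -0.195 0.121
outer loop
vertex 4.773 -2.092 0.407
vertex 4.744 -1.669 1.323
vertex 4.56 -2.655 1.217
endloop
endfacet
facet normal -0.511 -0.353 0.784
outer loop
vertex 3.56 -2.791 1.248
vertex 3.995 -2.101 1.843
vertex 3.127 -1.888 1.373
endloop
endfacet
facet normal -0.877 -0.445 0.178
outer loop
vertex 3.56 -2.791 1.248
vertex 3.127 -1.888 1.373
vertex 3.156 -2.311 0.457
endloop
endfacet
facet normal -0.478 -0.838 -0.264
outer loop
vertex 3.56 -2.791 1.248
vertex 3.156 -2.311 0.457
vertex 4.042 -2.786 0.361
endloop
endfacet
facet normal 0.137 -0.988 0.069
outer loop
vertex 3.56 -2.791 1.248
vertex 4.042 -2.786 0.361
vertex 4.56 -2.655 1.217
endloop
endfacet
facet normal 0.116 -0.690 0.715
outer loop
vertex 3.56 -2.791 1.248
vertex 4.56 -2.655 1.217
vertex 3.995 -2.101 1.843
endloop
endfacet
facet normal -0.380 0.344 0.858
outer loop
vertex 3.127 -1.888 1.373
vertex 3.995 -2.101 1.843
vertex 3.858 -1.194 1.419
endloop
endfacet
facet normal -0.973 0.195 -0.121
outer loop
vertex 3.156 -2.311 0.457
vertex 3.127 -1.888 1.373
vertex 3.34 -1.325 0.563
endloop
endfacet
facet normal -0.327 -0.440 -0.836
outer loop
vertex 4.042 -2.786 0.361
vertex 3.156 -2.311 0.457
vertex 3.905 -1.879 -0.063
endloop
endfacet
facet normal 0.667 -0.683 -0.299
outer loop
vertex 4.56 -2.655 1.217
vertex 4.042 -2.786 0.361
vertex 4.773 -2.092 0.407
endloop
endfacet
facet normal 0.634 -0.199 0.748
outer loop
vertex 3.995 -2.101 1.843
vertex 4.56 -2.655 1.217
vertex 4.744 -1.669 1.323
endloop
endfacet
facet normal -0.906 0.396 0.152
outer loop
vertex 2.31 -0.169 -1.784
vertex 2.685 0.972 -2.522
vertex 2.036 -0.529 -2.48
endloop
endfacet
facet normal -0.266 -0.810 0.523
outer loop
vertex 3.095 -0.992 -2.658
vertex 2.31 -0.169 -1.784
vertex 2.036 -0.529 -2.48
endloop
endfacet
facet normal -0.905 0.396 0.153
outer loop
vertex 2.036 -0.529 -2.48
vertex 2.685 0.972 -2.522
vertex 2.41 0.612 -3.218
endloop
endfacet
facet normal -0.331 -0.434 -0.838
outer loop
vertex 2.41 0.612 -3.218
vertex 3.095 -0.992 -2.658
vertex 2.036 -0.529 -2.48
endloop
endfacet
facet normal 0.330 0.434 0.838
outer loop
vertex 2.31 -0.169 -1.784
vertex 3.744 0.509 -2.7
vertex 2.685 0.972 -2.522
endloop
endfacet
facet normal -0.266 -0.809 0.524
outer loop
vertex 3.37 -0.632 -1.962
vertex 2.31 -0.169 -1.784
vertex 3.095 -0.992 -2.658
endloop
endfacet
facet normal 0.330 0.434 0.838
outer loop
vertex 3.37 -0.632 -1.962
vertex 3.744 0.509 -2.7
vertex 2.31 -0.169 -1.784
endloop
endfacet
facet normal 0.266 0.809 -0.524
outer loop
vertex 2.685 0.972 -2.522
vertex 3.744 0.509 -2.7
vertex 2.41 0.612 -3.218
endloop
endfacet
facet normal -0.330 -0.434 -0.838
outer loop
vertex 3.47 0.149 -3.396
vertex 3.095 -0.992 -2.658
vertex 2.41 0.612 -3.218
endloop
endfacet
facet normal 0.266 0.810 -0.523
outer loop
vertex 2.41 0.612 -3.218
vertex 3.744 0.509 -2.7
vertex 3.47 0.149 -3.396
endloop
endfacet
facet normal 0.905 -0.396 -0.153
outer loop
vertex 3.47 0.149 -3.396
vertex 3.37 -0.632 -1.962
vertex 3.095 -0.992 -2.658
endloop
endfacet
facet normal 0.906 -0.395 -0.152
outer loop
vertex 3.744 0.509 -2.7
vertex 3.37 -0.632 -1.962
vertex 3.47 0.149 -3.396
endloop
endfacet

endsolid


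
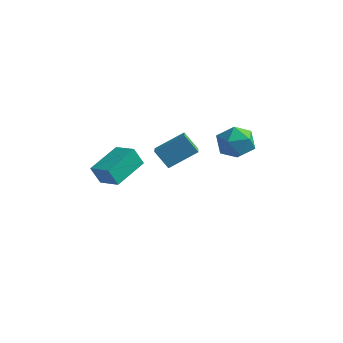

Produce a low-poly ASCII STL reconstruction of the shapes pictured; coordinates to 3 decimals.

solid 
facet normal -0.626 -0.585 -0.516
outer loop
vertex -2.124 2.95 -0.384
vertex -2.662 3.978 -0.897
vertex -1.253 2.904 -1.388
endloop
endfacet
facet normal 0.424 -0.810 0.405
outer loop
vertex -0.058 4.022 -0.403
vertex -2.124 2.95 -0.384
vertex -1.253 2.904 -1.388
endloop
endfacet
facet normal -0.626 -0.585 -0.516
outer loop
vertex -1.253 2.904 -1.388
vertex -2.662 3.978 -0.897
vertex -1.791 3.933 -1.902
endloop
endfacet
facet normal 0.655 -0.035 -0.755
outer loop
vertex -1.791 3.933 -1.902
vertex -0.058 4.022 -0.403
vertex -1.253 2.904 -1.388
endloop
endfacet
facet normal -0.655 0.034 0.755
outer loop
vertex -2.124 2.95 -0.384
vertex -1.467 5.096 0.088
vertex -2.662 3.978 -0.897
endloop
endfacet
facet normal 0.424 -0.810 0.404
outer loop
vertex -0.929 4.067 0.602
vertex -2.124 2.95 -0.384
vertex -0.058 4.022 -0.403
endloop
endfacet
facet normal -0.655 0.035 0.755
outer loop
vertex -0.929 4.067 0.602
vertex -1.467 5.096 0.088
vertex -2.124 2.95 -0.384
endloop
endfacet
facet normal -0.425 0.810 -0.404
outer loop
vertex -2.662 3.978 -0.897
vertex -1.467 5.096 0.088
vertex -1.791 3.933 -1.902
endloop
endfacet
facet normal 0.655 -0.034 -0.755
outer loop
vertex -0.596 5.05 -0.916
vertex -0.058 4.022 -0.403
vertex -1.791 3.933 -1.902
endloop
endfacet
facet normal -0.424 0.810 -0.405
outer loop
vertex -1.791 3.933 -1.902
vertex -1.467 5.096 0.088
vertex -0.596 5.05 -0.916
endloop
endfacet
facet normal 0.626 0.585 0.516
outer loop
vertex -0.596 5.05 -0.916
vertex -0.929 4.067 0.602
vertex -0.058 4.022 -0.403
endloop
endfacet
facet normal 0.626 0.585 0.516
outer loop
vertex -1.467 5.096 0.088
vertex -0.929 4.067 0.602
vertex -0.596 5.05 -0.916
endloop
endfacet
facet normal -0.969 0.242 0.052
outer loop
vertex 1.464 3.777 0.759
vertex 1.384 3.239 1.779
vertex 1.662 4.36 1.737
endloop
endfacet
facet normal -0.602 0.733 -0.315
outer loop
vertex 1.464 3.777 0.759
vertex 1.662 4.36 1.737
vertex 2.344 4.525 0.818
endloop
endfacet
facet normal -0.288 0.408 -0.866
outer loop
vertex 1.464 3.777 0.759
vertex 2.344 4.525 0.818
vertex 2.486 3.505 0.291
endloop
endfacet
facet normal -0.461 -0.285 -0.841
outer loop
vertex 1.464 3.777 0.759
vertex 2.486 3.505 0.291
vertex 1.893 2.71 0.885
endloop
endfacet
facet normal -0.881 -0.386 -0.273
outer loop
vertex 1.464 3.777 0.759
vertex 1.893 2.71 0.885
vertex 1.384 3.239 1.779
endloop
endfacet
facet normal -0.091 0.990 0.110
outer loop
vertex 2.344 4.525 0.818
vertex 1.662 4.36 1.737
vertex 2.807 4.45 1.875
endloop
endfacet
facet normal -0.683 0.196 0.704
outer loop
vertex 1.662 4.36 1.737
vertex 1.384 3.239 1.779
vertex 2.214 3.655 2.469
endloop
endfacet
facet normal -0.541 -0.822 0.179
outer loop
vertex 1.384 3.239 1.779
vertex 1.893 2.71 0.885
vertex 2.356 2.635 1.942
endloop
endfacet
facet normal 0.141 -0.658 -0.740
outer loop
vertex 1.893 2.71 0.885
vertex 2.486 3.505 0.291
vertex 3.038 2.8 1.023
endloop
endfacet
facet normal 0.418 0.462 -0.782
outer loop
vertex 2.486 3.505 0.291
vertex 2.344 4.525 0.818
vertex 3.316 3.921 0.981
endloop
endfacet
facet normal 0.461 0.285 0.841
outer loop
vertex 3.236 3.383 2.001
vertex 2.807 4.45 1.875
vertex 2.214 3.655 2.469
endloop
endfacet
facet normal 0.288 -0.408 0.866
outer loop
vertex 3.236 3.383 2.001
vertex 2.214 3.655 2.469
vertex 2.356 2.635 1.942
endloop
endfacet
facet normal 0.602 -0.733 0.315
outer loop
vertex 3.236 3.383 2.001
vertex 2.356 2.635 1.942
vertex 3.038 2.8 1.023
endloop
endfacet
facet normal 0.969 -0.242 -0.052
outer loop
vertex 3.236 3.383 2.001
vertex 3.038 2.8 1.023
vertex 3.316 3.921 0.981
endloop
endfacet
facet normal 0.881 0.386 0.273
outer loop
vertex 3.236 3.383 2.001
vertex 3.316 3.921 0.981
vertex 2.807 4.45 1.875
endloop
endfacet
facet normal -0.141 0.658 0.740
outer loop
vertex 2.214 3.655 2.469
vertex 2.807 4.45 1.875
vertex 1.662 4.36 1.737
endloop
endfacet
facet normal -0.418 -0.462 0.782
outer loop
vertex 2.356 2.635 1.942
vertex 2.214 3.655 2.469
vertex 1.384 3.239 1.779
endloop
endfacet
facet normal 0.091 -0.990 -0.110
outer loop
vertex 3.038 2.8 1.023
vertex 2.356 2.635 1.942
vertex 1.893 2.71 0.885
endloop
endfacet
facet normal 0.683 -0.196 -0.704
outer loop
vertex 3.316 3.921 0.981
vertex 3.038 2.8 1.023
vertex 2.486 3.505 0.291
endloop
endfacet
facet normal 0.541 0.822 -0.179
outer loop
vertex 2.807 4.45 1.875
vertex 3.316 3.921 0.981
vertex 2.344 4.525 0.818
endloop
endfacet
facet normal -0.905 0.267 -0.332
outer loop
vertex -2.427 -3.15 1.851
vertex -2.052 -1.191 2.404
vertex -1.987 -2.943 0.82
endloop
endfacet
facet normal -0.181 -0.946 -0.267
outer loop
vertex -0.748 -3.309 1.276
vertex -2.427 -3.15 1.851
vertex -1.987 -2.943 0.82
endloop
endfacet
facet normal -0.905 0.267 -0.332
outer loop
vertex -1.987 -2.943 0.82
vertex -2.052 -1.191 2.404
vertex -1.612 -0.984 1.373
endloop
endfacet
facet normal 0.386 0.181 -0.904
outer loop
vertex -1.612 -0.984 1.373
vertex -0.748 -3.309 1.276
vertex -1.987 -2.943 0.82
endloop
endfacet
facet normal -0.386 -0.181 0.904
outer loop
vertex -2.427 -3.15 1.851
vertex -0.813 -1.557 2.86
vertex -2.052 -1.191 2.404
endloop
endfacet
facet normal -0.181 -0.946 -0.267
outer loop
vertex -1.188 -3.516 2.307
vertex -2.427 -3.15 1.851
vertex -0.748 -3.309 1.276
endloop
endfacet
facet normal -0.386 -0.181 0.904
outer loop
vertex -1.188 -3.516 2.307
vertex -0.813 -1.557 2.86
vertex -2.427 -3.15 1.851
endloop
endfacet
facet normal 0.181 0.946 0.267
outer loop
vertex -2.052 -1.191 2.404
vertex -0.813 -1.557 2.86
vertex -1.612 -0.984 1.373
endloop
endfacet
facet normal 0.386 0.181 -0.904
outer loop
vertex -0.373 -1.35 1.829
vertex -0.748 -3.309 1.276
vertex -1.612 -0.984 1.373
endloop
endfacet
facet normal 0.181 0.946 0.267
outer loop
vertex -1.612 -0.984 1.373
vertex -0.813 -1.557 2.86
vertex -0.373 -1.35 1.829
endloop
endfacet
facet normal 0.905 -0.267 0.332
outer loop
vertex -0.373 -1.35 1.829
vertex -1.188 -3.516 2.307
vertex -0.748 -3.309 1.276
endloop
endfacet
facet normal 0.905 -0.267 0.332
outer loop
vertex -0.813 -1.557 2.86
vertex -1.188 -3.516 2.307
vertex -0.373 -1.35 1.829
endloop
endfacet

endsolid


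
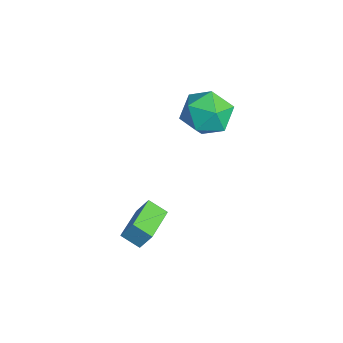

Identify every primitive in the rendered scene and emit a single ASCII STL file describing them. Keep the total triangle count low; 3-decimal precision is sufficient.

solid 
facet normal -0.776 0.166 0.609
outer loop
vertex -3.234 3.121 1.301
vertex -3.263 1.946 1.584
vertex -2.588 2.708 2.236
endloop
endfacet
facet normal -0.354 0.741 0.571
outer loop
vertex -3.234 3.121 1.301
vertex -2.588 2.708 2.236
vertex -2.107 3.521 1.48
endloop
endfacet
facet normal -0.316 0.942 -0.113
outer loop
vertex -3.234 3.121 1.301
vertex -2.107 3.521 1.48
vertex -2.486 3.26 0.361
endloop
endfacet
facet normal -0.715 0.492 -0.496
outer loop
vertex -3.234 3.121 1.301
vertex -2.486 3.26 0.361
vertex -3.2 2.287 0.426
endloop
endfacet
facet normal -0.999 0.012 -0.051
outer loop
vertex -3.234 3.121 1.301
vertex -3.2 2.287 0.426
vertex -3.263 1.946 1.584
endloop
endfacet
facet normal 0.301 0.548 0.781
outer loop
vertex -2.107 3.521 1.48
vertex -2.588 2.708 2.236
vertex -1.44 2.593 1.874
endloop
endfacet
facet normal -0.382 -0.382 0.842
outer loop
vertex -2.588 2.708 2.236
vertex -3.263 1.946 1.584
vertex -2.154 1.62 1.939
endloop
endfacet
facet normal -0.743 -0.630 -0.226
outer loop
vertex -3.263 1.946 1.584
vertex -3.2 2.287 0.426
vertex -2.533 1.359 0.82
endloop
endfacet
facet normal -0.284 0.145 -0.948
outer loop
vertex -3.2 2.287 0.426
vertex -2.486 3.26 0.361
vertex -2.052 2.172 0.064
endloop
endfacet
facet normal 0.361 0.874 -0.326
outer loop
vertex -2.486 3.26 0.361
vertex -2.107 3.521 1.48
vertex -1.377 2.934 0.716
endloop
endfacet
facet normal 0.715 -0.492 0.496
outer loop
vertex -1.406 1.759 0.999
vertex -1.44 2.593 1.874
vertex -2.154 1.62 1.939
endloop
endfacet
facet normal 0.316 -0.942 0.113
outer loop
vertex -1.406 1.759 0.999
vertex -2.154 1.62 1.939
vertex -2.533 1.359 0.82
endloop
endfacet
facet normal 0.354 -0.741 -0.571
outer loop
vertex -1.406 1.759 0.999
vertex -2.533 1.359 0.82
vertex -2.052 2.172 0.064
endloop
endfacet
facet normal 0.776 -0.166 -0.609
outer loop
vertex -1.406 1.759 0.999
vertex -2.052 2.172 0.064
vertex -1.377 2.934 0.716
endloop
endfacet
facet normal 0.999 -0.012 0.051
outer loop
vertex -1.406 1.759 0.999
vertex -1.377 2.934 0.716
vertex -1.44 2.593 1.874
endloop
endfacet
facet normal 0.284 -0.145 0.948
outer loop
vertex -2.154 1.62 1.939
vertex -1.44 2.593 1.874
vertex -2.588 2.708 2.236
endloop
endfacet
facet normal -0.361 -0.874 0.326
outer loop
vertex -2.533 1.359 0.82
vertex -2.154 1.62 1.939
vertex -3.263 1.946 1.584
endloop
endfacet
facet normal -0.301 -0.548 -0.781
outer loop
vertex -2.052 2.172 0.064
vertex -2.533 1.359 0.82
vertex -3.2 2.287 0.426
endloop
endfacet
facet normal 0.382 0.382 -0.842
outer loop
vertex -1.377 2.934 0.716
vertex -2.052 2.172 0.064
vertex -2.486 3.26 0.361
endloop
endfacet
facet normal 0.743 0.630 0.226
outer loop
vertex -1.44 2.593 1.874
vertex -1.377 2.934 0.716
vertex -2.107 3.521 1.48
endloop
endfacet
facet normal -0.830 0.554 -0.067
outer loop
vertex -1.572 -0.682 -4.003
vertex -1.333 -0.218 -3.126
vertex -1.081 -0.005 -4.494
endloop
endfacet
facet normal -0.234 -0.454 -0.860
outer loop
vertex 0.413 -1.002 -4.374
vertex -1.572 -0.682 -4.003
vertex -1.081 -0.005 -4.494
endloop
endfacet
facet normal -0.830 0.554 -0.067
outer loop
vertex -1.081 -0.005 -4.494
vertex -1.333 -0.218 -3.126
vertex -0.842 0.458 -3.618
endloop
endfacet
facet normal 0.506 0.698 -0.507
outer loop
vertex -0.842 0.458 -3.618
vertex 0.413 -1.002 -4.374
vertex -1.081 -0.005 -4.494
endloop
endfacet
facet normal -0.506 -0.698 0.507
outer loop
vertex -1.572 -0.682 -4.003
vertex 0.161 -1.215 -3.006
vertex -1.333 -0.218 -3.126
endloop
endfacet
facet normal -0.234 -0.455 -0.859
outer loop
vertex -0.078 -1.678 -3.882
vertex -1.572 -0.682 -4.003
vertex 0.413 -1.002 -4.374
endloop
endfacet
facet normal -0.506 -0.698 0.507
outer loop
vertex -0.078 -1.678 -3.882
vertex 0.161 -1.215 -3.006
vertex -1.572 -0.682 -4.003
endloop
endfacet
facet normal 0.235 0.455 0.859
outer loop
vertex -1.333 -0.218 -3.126
vertex 0.161 -1.215 -3.006
vertex -0.842 0.458 -3.618
endloop
endfacet
facet normal 0.506 0.698 -0.507
outer loop
vertex 0.652 -0.538 -3.497
vertex 0.413 -1.002 -4.374
vertex -0.842 0.458 -3.618
endloop
endfacet
facet normal 0.233 0.454 0.860
outer loop
vertex -0.842 0.458 -3.618
vertex 0.161 -1.215 -3.006
vertex 0.652 -0.538 -3.497
endloop
endfacet
facet normal 0.830 -0.554 0.067
outer loop
vertex 0.652 -0.538 -3.497
vertex -0.078 -1.678 -3.882
vertex 0.413 -1.002 -4.374
endloop
endfacet
facet normal 0.830 -0.554 0.066
outer loop
vertex 0.161 -1.215 -3.006
vertex -0.078 -1.678 -3.882
vertex 0.652 -0.538 -3.497
endloop
endfacet

endsolid


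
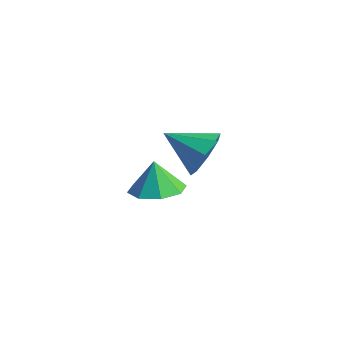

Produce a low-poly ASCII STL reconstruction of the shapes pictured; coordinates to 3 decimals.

solid 
facet normal 0.288 -0.231 -0.930
outer loop
vertex -0.578 0.311 -0.738
vertex -1.234 -0.403 -0.764
vertex -1.235 0.539 -0.998
endloop
endfacet
facet normal 0.112 0.870 0.480
outer loop
vertex -0.578 0.311 -0.738
vertex -1.235 0.539 -0.998
vertex -1.566 -0.137 0.304
endloop
endfacet
facet normal 0.288 -0.231 -0.930
outer loop
vertex -1.235 0.539 -0.998
vertex -1.234 -0.403 -0.764
vertex -1.892 0.215 -1.121
endloop
endfacet
facet normal -0.467 0.828 0.311
outer loop
vertex -1.235 0.539 -0.998
vertex -1.892 0.215 -1.121
vertex -1.566 -0.137 0.304
endloop
endfacet
facet normal 0.288 -0.231 -0.930
outer loop
vertex -1.892 0.215 -1.121
vertex -1.234 -0.403 -0.764
vertex -2.163 -0.47 -1.035
endloop
endfacet
facet normal -0.875 0.383 0.295
outer loop
vertex -1.892 0.215 -1.121
vertex -2.163 -0.47 -1.035
vertex -1.566 -0.137 0.304
endloop
endfacet
facet normal 0.288 -0.230 -0.930
outer loop
vertex -2.163 -0.47 -1.035
vertex -1.234 -0.403 -0.764
vertex -1.891 -1.116 -0.791
endloop
endfacet
facet normal -0.875 -0.202 0.440
outer loop
vertex -2.163 -0.47 -1.035
vertex -1.891 -1.116 -0.791
vertex -1.566 -0.137 0.304
endloop
endfacet
facet normal 0.288 -0.230 -0.930
outer loop
vertex -1.891 -1.116 -0.791
vertex -1.234 -0.403 -0.764
vertex -1.234 -1.344 -0.531
endloop
endfacet
facet normal -0.466 -0.587 0.663
outer loop
vertex -1.891 -1.116 -0.791
vertex -1.234 -1.344 -0.531
vertex -1.566 -0.137 0.304
endloop
endfacet
facet normal 0.289 -0.230 -0.929
outer loop
vertex -1.234 -1.344 -0.531
vertex -1.234 -0.403 -0.764
vertex -0.577 -1.02 -0.407
endloop
endfacet
facet normal 0.112 -0.544 0.831
outer loop
vertex -1.234 -1.344 -0.531
vertex -0.577 -1.02 -0.407
vertex -1.566 -0.137 0.304
endloop
endfacet
facet normal 0.288 -0.231 -0.929
outer loop
vertex -0.577 -1.02 -0.407
vertex -1.234 -0.403 -0.764
vertex -0.306 -0.335 -0.493
endloop
endfacet
facet normal 0.521 -0.100 0.848
outer loop
vertex -0.577 -1.02 -0.407
vertex -0.306 -0.335 -0.493
vertex -1.566 -0.137 0.304
endloop
endfacet
facet normal 0.288 -0.231 -0.929
outer loop
vertex -0.306 -0.335 -0.493
vertex -1.234 -0.403 -0.764
vertex -0.578 0.311 -0.738
endloop
endfacet
facet normal 0.521 0.486 0.702
outer loop
vertex -0.306 -0.335 -0.493
vertex -0.578 0.311 -0.738
vertex -1.566 -0.137 0.304
endloop
endfacet
facet normal 0.841 0.309 -0.443
outer loop
vertex -1.528 2.729 -1.595
vertex -2.059 3.301 -2.204
vertex -1.637 3.425 -1.317
endloop
endfacet
facet normal 0.057 -0.363 0.930
outer loop
vertex -1.528 2.729 -1.595
vertex -1.637 3.425 -1.317
vertex -3.481 2.779 -1.456
endloop
endfacet
facet normal 0.841 0.309 -0.443
outer loop
vertex -1.637 3.425 -1.317
vertex -2.059 3.301 -2.204
vertex -1.994 4.049 -1.559
endloop
endfacet
facet normal -0.167 0.272 0.948
outer loop
vertex -1.637 3.425 -1.317
vertex -1.994 4.049 -1.559
vertex -3.481 2.779 -1.456
endloop
endfacet
facet normal 0.842 0.309 -0.443
outer loop
vertex -1.994 4.049 -1.559
vertex -2.059 3.301 -2.204
vertex -2.388 4.234 -2.179
endloop
endfacet
facet normal -0.528 0.661 0.533
outer loop
vertex -1.994 4.049 -1.559
vertex -2.388 4.234 -2.179
vertex -3.481 2.779 -1.456
endloop
endfacet
facet normal 0.842 0.309 -0.442
outer loop
vertex -2.388 4.234 -2.179
vertex -2.059 3.301 -2.204
vertex -2.589 3.873 -2.814
endloop
endfacet
facet normal -0.814 0.577 -0.070
outer loop
vertex -2.388 4.234 -2.179
vertex -2.589 3.873 -2.814
vertex -3.481 2.779 -1.456
endloop
endfacet
facet normal 0.842 0.309 -0.442
outer loop
vertex -2.589 3.873 -2.814
vertex -2.059 3.301 -2.204
vertex -2.48 3.177 -3.092
endloop
endfacet
facet normal -0.858 0.069 -0.508
outer loop
vertex -2.589 3.873 -2.814
vertex -2.48 3.177 -3.092
vertex -3.481 2.779 -1.456
endloop
endfacet
facet normal 0.842 0.309 -0.442
outer loop
vertex -2.48 3.177 -3.092
vertex -2.059 3.301 -2.204
vertex -2.124 2.553 -2.85
endloop
endfacet
facet normal -0.635 -0.566 -0.526
outer loop
vertex -2.48 3.177 -3.092
vertex -2.124 2.553 -2.85
vertex -3.481 2.779 -1.456
endloop
endfacet
facet normal 0.842 0.309 -0.443
outer loop
vertex -2.124 2.553 -2.85
vertex -2.059 3.301 -2.204
vertex -1.73 2.368 -2.23
endloop
endfacet
facet normal -0.273 -0.955 -0.111
outer loop
vertex -2.124 2.553 -2.85
vertex -1.73 2.368 -2.23
vertex -3.481 2.779 -1.456
endloop
endfacet
facet normal 0.841 0.309 -0.443
outer loop
vertex -1.73 2.368 -2.23
vertex -2.059 3.301 -2.204
vertex -1.528 2.729 -1.595
endloop
endfacet
facet normal 0.013 -0.871 0.491
outer loop
vertex -1.73 2.368 -2.23
vertex -1.528 2.729 -1.595
vertex -3.481 2.779 -1.456
endloop
endfacet

endsolid


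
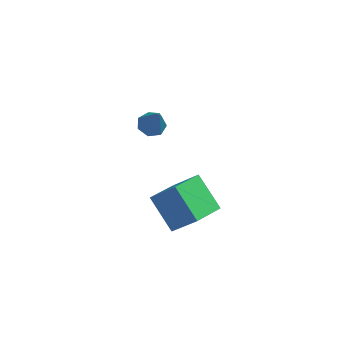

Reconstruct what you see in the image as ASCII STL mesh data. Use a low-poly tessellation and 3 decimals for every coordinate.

solid 
facet normal -0.290 0.351 -0.890
outer loop
vertex -3.556 3.951 0.052
vertex -4.179 3.776 0.186
vertex -3.875 4.349 0.313
endloop
endfacet
facet normal 0.831 0.464 0.308
outer loop
vertex -3.556 3.951 0.052
vertex -3.875 4.349 0.313
vertex -3.721 3.224 1.594
endloop
endfacet
facet normal -0.288 0.350 -0.891
outer loop
vertex -3.875 4.349 0.313
vertex -4.179 3.776 0.186
vertex -4.423 4.316 0.477
endloop
endfacet
facet normal 0.147 0.752 0.643
outer loop
vertex -3.875 4.349 0.313
vertex -4.423 4.316 0.477
vertex -3.721 3.224 1.594
endloop
endfacet
facet normal -0.290 0.349 -0.891
outer loop
vertex -4.423 4.316 0.477
vertex -4.179 3.776 0.186
vertex -4.786 3.877 0.423
endloop
endfacet
facet normal -0.569 0.380 0.729
outer loop
vertex -4.423 4.316 0.477
vertex -4.786 3.877 0.423
vertex -3.721 3.224 1.594
endloop
endfacet
facet normal -0.290 0.350 -0.891
outer loop
vertex -4.786 3.877 0.423
vertex -4.179 3.776 0.186
vertex -4.692 3.362 0.19
endloop
endfacet
facet normal -0.781 -0.370 0.503
outer loop
vertex -4.786 3.877 0.423
vertex -4.692 3.362 0.19
vertex -3.721 3.224 1.594
endloop
endfacet
facet normal -0.289 0.350 -0.891
outer loop
vertex -4.692 3.362 0.19
vertex -4.179 3.776 0.186
vertex -4.211 3.159 -0.046
endloop
endfacet
facet normal -0.328 -0.935 0.135
outer loop
vertex -4.692 3.362 0.19
vertex -4.211 3.159 -0.046
vertex -3.721 3.224 1.594
endloop
endfacet
facet normal -0.289 0.350 -0.891
outer loop
vertex -4.211 3.159 -0.046
vertex -4.179 3.776 0.186
vertex -3.706 3.421 -0.107
endloop
endfacet
facet normal 0.449 -0.888 -0.099
outer loop
vertex -4.211 3.159 -0.046
vertex -3.706 3.421 -0.107
vertex -3.721 3.224 1.594
endloop
endfacet
facet normal -0.290 0.349 -0.891
outer loop
vertex -3.706 3.421 -0.107
vertex -4.179 3.776 0.186
vertex -3.556 3.951 0.052
endloop
endfacet
facet normal 0.964 -0.266 -0.022
outer loop
vertex -3.706 3.421 -0.107
vertex -3.556 3.951 0.052
vertex -3.721 3.224 1.594
endloop
endfacet
facet normal -0.592 0.503 0.630
outer loop
vertex -2.099 -1.657 1.745
vertex -1.391 -0.354 1.369
vertex -3.175 -1.419 0.544
endloop
endfacet
facet normal -0.463 -0.852 0.246
outer loop
vertex -2.109 -2.326 -0.589
vertex -2.099 -1.657 1.745
vertex -3.175 -1.419 0.544
endloop
endfacet
facet normal -0.592 0.504 0.629
outer loop
vertex -3.175 -1.419 0.544
vertex -1.391 -0.354 1.369
vertex -2.466 -0.116 0.168
endloop
endfacet
facet normal -0.659 0.146 -0.737
outer loop
vertex -2.466 -0.116 0.168
vertex -2.109 -2.326 -0.589
vertex -3.175 -1.419 0.544
endloop
endfacet
facet normal 0.660 -0.146 0.737
outer loop
vertex -2.099 -1.657 1.745
vertex -0.325 -1.261 0.236
vertex -1.391 -0.354 1.369
endloop
endfacet
facet normal -0.463 -0.851 0.246
outer loop
vertex -1.034 -2.564 0.612
vertex -2.099 -1.657 1.745
vertex -2.109 -2.326 -0.589
endloop
endfacet
facet normal 0.660 -0.146 0.737
outer loop
vertex -1.034 -2.564 0.612
vertex -0.325 -1.261 0.236
vertex -2.099 -1.657 1.745
endloop
endfacet
facet normal 0.463 0.851 -0.246
outer loop
vertex -1.391 -0.354 1.369
vertex -0.325 -1.261 0.236
vertex -2.466 -0.116 0.168
endloop
endfacet
facet normal -0.660 0.146 -0.737
outer loop
vertex -1.401 -1.023 -0.965
vertex -2.109 -2.326 -0.589
vertex -2.466 -0.116 0.168
endloop
endfacet
facet normal 0.463 0.851 -0.246
outer loop
vertex -2.466 -0.116 0.168
vertex -0.325 -1.261 0.236
vertex -1.401 -1.023 -0.965
endloop
endfacet
facet normal 0.592 -0.503 -0.630
outer loop
vertex -1.401 -1.023 -0.965
vertex -1.034 -2.564 0.612
vertex -2.109 -2.326 -0.589
endloop
endfacet
facet normal 0.591 -0.504 -0.630
outer loop
vertex -0.325 -1.261 0.236
vertex -1.034 -2.564 0.612
vertex -1.401 -1.023 -0.965
endloop
endfacet

endsolid


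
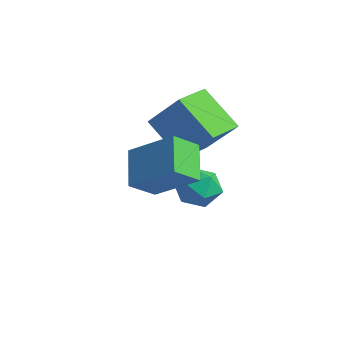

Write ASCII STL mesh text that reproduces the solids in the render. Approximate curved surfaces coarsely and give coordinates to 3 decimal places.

solid 
facet normal -0.729 -0.189 0.658
outer loop
vertex 2.273 -0.052 2.736
vertex 1.875 1.215 2.658
vertex 1.178 -0.478 1.399
endloop
endfacet
facet normal 0.299 -0.952 0.059
outer loop
vertex 2.505 -0.135 0.202
vertex 2.273 -0.052 2.736
vertex 1.178 -0.478 1.399
endloop
endfacet
facet normal -0.729 -0.189 0.658
outer loop
vertex 1.178 -0.478 1.399
vertex 1.875 1.215 2.658
vertex 0.78 0.789 1.321
endloop
endfacet
facet normal -0.615 -0.240 -0.751
outer loop
vertex 0.78 0.789 1.321
vertex 2.505 -0.135 0.202
vertex 1.178 -0.478 1.399
endloop
endfacet
facet normal 0.615 0.240 0.751
outer loop
vertex 2.273 -0.052 2.736
vertex 3.202 1.558 1.461
vertex 1.875 1.215 2.658
endloop
endfacet
facet normal 0.299 -0.952 0.059
outer loop
vertex 3.6 0.291 1.539
vertex 2.273 -0.052 2.736
vertex 2.505 -0.135 0.202
endloop
endfacet
facet normal 0.615 0.240 0.751
outer loop
vertex 3.6 0.291 1.539
vertex 3.202 1.558 1.461
vertex 2.273 -0.052 2.736
endloop
endfacet
facet normal -0.299 0.952 -0.059
outer loop
vertex 1.875 1.215 2.658
vertex 3.202 1.558 1.461
vertex 0.78 0.789 1.321
endloop
endfacet
facet normal -0.615 -0.240 -0.751
outer loop
vertex 2.107 1.132 0.124
vertex 2.505 -0.135 0.202
vertex 0.78 0.789 1.321
endloop
endfacet
facet normal -0.299 0.952 -0.059
outer loop
vertex 0.78 0.789 1.321
vertex 3.202 1.558 1.461
vertex 2.107 1.132 0.124
endloop
endfacet
facet normal 0.729 0.189 -0.658
outer loop
vertex 2.107 1.132 0.124
vertex 3.6 0.291 1.539
vertex 2.505 -0.135 0.202
endloop
endfacet
facet normal 0.729 0.189 -0.658
outer loop
vertex 3.202 1.558 1.461
vertex 3.6 0.291 1.539
vertex 2.107 1.132 0.124
endloop
endfacet
facet normal -0.894 -0.121 0.432
outer loop
vertex 1.218 1.214 -1.693
vertex 1.372 0.369 -1.61
vertex 1.602 0.913 -0.982
endloop
endfacet
facet normal -0.631 0.531 0.566
outer loop
vertex 1.218 1.214 -1.693
vertex 1.602 0.913 -0.982
vertex 1.884 1.64 -1.35
endloop
endfacet
facet normal -0.516 0.855 -0.060
outer loop
vertex 1.218 1.214 -1.693
vertex 1.884 1.64 -1.35
vertex 1.828 1.546 -2.205
endloop
endfacet
facet normal -0.707 0.404 -0.580
outer loop
vertex 1.218 1.214 -1.693
vertex 1.828 1.546 -2.205
vertex 1.511 0.76 -2.366
endloop
endfacet
facet normal -0.941 -0.198 -0.276
outer loop
vertex 1.218 1.214 -1.693
vertex 1.511 0.76 -2.366
vertex 1.372 0.369 -1.61
endloop
endfacet
facet normal -0.003 0.452 0.892
outer loop
vertex 1.884 1.64 -1.35
vertex 1.602 0.913 -0.982
vertex 2.449 1.06 -1.054
endloop
endfacet
facet normal -0.427 -0.600 0.676
outer loop
vertex 1.602 0.913 -0.982
vertex 1.372 0.369 -1.61
vertex 2.132 0.274 -1.215
endloop
endfacet
facet normal -0.501 -0.727 -0.468
outer loop
vertex 1.372 0.369 -1.61
vertex 1.511 0.76 -2.366
vertex 2.076 0.18 -2.07
endloop
endfacet
facet normal -0.125 0.247 -0.961
outer loop
vertex 1.511 0.76 -2.366
vertex 1.828 1.546 -2.205
vertex 2.358 0.907 -2.438
endloop
endfacet
facet normal 0.184 0.976 -0.119
outer loop
vertex 1.828 1.546 -2.205
vertex 1.884 1.64 -1.35
vertex 2.588 1.451 -1.81
endloop
endfacet
facet normal 0.707 -0.404 0.580
outer loop
vertex 2.742 0.606 -1.727
vertex 2.449 1.06 -1.054
vertex 2.132 0.274 -1.215
endloop
endfacet
facet normal 0.516 -0.855 0.060
outer loop
vertex 2.742 0.606 -1.727
vertex 2.132 0.274 -1.215
vertex 2.076 0.18 -2.07
endloop
endfacet
facet normal 0.631 -0.531 -0.566
outer loop
vertex 2.742 0.606 -1.727
vertex 2.076 0.18 -2.07
vertex 2.358 0.907 -2.438
endloop
endfacet
facet normal 0.894 0.121 -0.432
outer loop
vertex 2.742 0.606 -1.727
vertex 2.358 0.907 -2.438
vertex 2.588 1.451 -1.81
endloop
endfacet
facet normal 0.941 0.198 0.276
outer loop
vertex 2.742 0.606 -1.727
vertex 2.588 1.451 -1.81
vertex 2.449 1.06 -1.054
endloop
endfacet
facet normal 0.125 -0.247 0.961
outer loop
vertex 2.132 0.274 -1.215
vertex 2.449 1.06 -1.054
vertex 1.602 0.913 -0.982
endloop
endfacet
facet normal -0.184 -0.976 0.119
outer loop
vertex 2.076 0.18 -2.07
vertex 2.132 0.274 -1.215
vertex 1.372 0.369 -1.61
endloop
endfacet
facet normal 0.003 -0.452 -0.892
outer loop
vertex 2.358 0.907 -2.438
vertex 2.076 0.18 -2.07
vertex 1.511 0.76 -2.366
endloop
endfacet
facet normal 0.427 0.600 -0.676
outer loop
vertex 2.588 1.451 -1.81
vertex 2.358 0.907 -2.438
vertex 1.828 1.546 -2.205
endloop
endfacet
facet normal 0.501 0.727 0.468
outer loop
vertex 2.449 1.06 -1.054
vertex 2.588 1.451 -1.81
vertex 1.884 1.64 -1.35
endloop
endfacet
facet normal -0.731 -0.386 -0.563
outer loop
vertex 3.476 -2.733 0.38
vertex 2.474 -2.067 1.224
vertex 3.514 -1.809 -0.304
endloop
endfacet
facet normal 0.682 -0.453 -0.574
outer loop
vertex 4.866 -1.093 0.736
vertex 3.476 -2.733 0.38
vertex 3.514 -1.809 -0.304
endloop
endfacet
facet normal -0.730 -0.387 -0.563
outer loop
vertex 3.514 -1.809 -0.304
vertex 2.474 -2.067 1.224
vertex 2.511 -1.143 0.54
endloop
endfacet
facet normal 0.032 0.803 -0.595
outer loop
vertex 2.511 -1.143 0.54
vertex 4.866 -1.093 0.736
vertex 3.514 -1.809 -0.304
endloop
endfacet
facet normal -0.032 -0.803 0.595
outer loop
vertex 3.476 -2.733 0.38
vertex 3.826 -1.351 2.264
vertex 2.474 -2.067 1.224
endloop
endfacet
facet normal 0.682 -0.453 -0.575
outer loop
vertex 4.829 -2.017 1.42
vertex 3.476 -2.733 0.38
vertex 4.866 -1.093 0.736
endloop
endfacet
facet normal -0.032 -0.803 0.595
outer loop
vertex 4.829 -2.017 1.42
vertex 3.826 -1.351 2.264
vertex 3.476 -2.733 0.38
endloop
endfacet
facet normal -0.682 0.453 0.575
outer loop
vertex 2.474 -2.067 1.224
vertex 3.826 -1.351 2.264
vertex 2.511 -1.143 0.54
endloop
endfacet
facet normal 0.032 0.803 -0.595
outer loop
vertex 3.864 -0.427 1.58
vertex 4.866 -1.093 0.736
vertex 2.511 -1.143 0.54
endloop
endfacet
facet normal -0.681 0.453 0.575
outer loop
vertex 2.511 -1.143 0.54
vertex 3.826 -1.351 2.264
vertex 3.864 -0.427 1.58
endloop
endfacet
facet normal 0.731 0.387 0.562
outer loop
vertex 3.864 -0.427 1.58
vertex 4.829 -2.017 1.42
vertex 4.866 -1.093 0.736
endloop
endfacet
facet normal 0.730 0.387 0.563
outer loop
vertex 3.826 -1.351 2.264
vertex 4.829 -2.017 1.42
vertex 3.864 -0.427 1.58
endloop
endfacet

endsolid


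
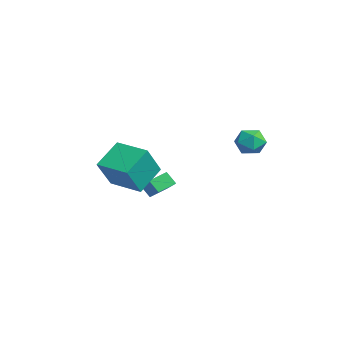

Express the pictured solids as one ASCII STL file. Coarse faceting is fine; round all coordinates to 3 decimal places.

solid 
facet normal -0.471 -0.436 0.767
outer loop
vertex -0.566 -2.157 -1.559
vertex -0.859 -1.105 -1.14
vertex -2.283 -2.205 -2.64
endloop
endfacet
facet normal 0.251 -0.899 -0.358
outer loop
vertex -1.841 -1.795 -3.36
vertex -0.566 -2.157 -1.559
vertex -2.283 -2.205 -2.64
endloop
endfacet
facet normal -0.470 -0.437 0.767
outer loop
vertex -2.283 -2.205 -2.64
vertex -0.859 -1.105 -1.14
vertex -2.577 -1.153 -2.221
endloop
endfacet
facet normal -0.846 -0.024 -0.533
outer loop
vertex -2.577 -1.153 -2.221
vertex -1.841 -1.795 -3.36
vertex -2.283 -2.205 -2.64
endloop
endfacet
facet normal 0.846 0.023 0.533
outer loop
vertex -0.566 -2.157 -1.559
vertex -0.417 -0.695 -1.86
vertex -0.859 -1.105 -1.14
endloop
endfacet
facet normal 0.250 -0.899 -0.358
outer loop
vertex -0.123 -1.747 -2.279
vertex -0.566 -2.157 -1.559
vertex -1.841 -1.795 -3.36
endloop
endfacet
facet normal 0.845 0.024 0.534
outer loop
vertex -0.123 -1.747 -2.279
vertex -0.417 -0.695 -1.86
vertex -0.566 -2.157 -1.559
endloop
endfacet
facet normal -0.251 0.899 0.358
outer loop
vertex -0.859 -1.105 -1.14
vertex -0.417 -0.695 -1.86
vertex -2.577 -1.153 -2.221
endloop
endfacet
facet normal -0.846 -0.023 -0.533
outer loop
vertex -2.134 -0.743 -2.941
vertex -1.841 -1.795 -3.36
vertex -2.577 -1.153 -2.221
endloop
endfacet
facet normal -0.251 0.899 0.358
outer loop
vertex -2.577 -1.153 -2.221
vertex -0.417 -0.695 -1.86
vertex -2.134 -0.743 -2.941
endloop
endfacet
facet normal 0.470 0.436 -0.767
outer loop
vertex -2.134 -0.743 -2.941
vertex -0.123 -1.747 -2.279
vertex -1.841 -1.795 -3.36
endloop
endfacet
facet normal 0.470 0.437 -0.767
outer loop
vertex -0.417 -0.695 -1.86
vertex -0.123 -1.747 -2.279
vertex -2.134 -0.743 -2.941
endloop
endfacet
facet normal -0.650 0.661 0.374
outer loop
vertex 0.942 3.748 1.384
vertex 0.452 3.028 1.805
vertex 1.171 3.466 2.281
endloop
endfacet
facet normal -0.002 0.954 0.300
outer loop
vertex 0.942 3.748 1.384
vertex 1.171 3.466 2.281
vertex 1.871 3.668 1.644
endloop
endfacet
facet normal 0.186 0.904 -0.386
outer loop
vertex 0.942 3.748 1.384
vertex 1.871 3.668 1.644
vertex 1.583 3.356 0.775
endloop
endfacet
facet normal -0.345 0.581 -0.737
outer loop
vertex 0.942 3.748 1.384
vertex 1.583 3.356 0.775
vertex 0.706 2.96 0.874
endloop
endfacet
facet normal -0.862 0.431 -0.267
outer loop
vertex 0.942 3.748 1.384
vertex 0.706 2.96 0.874
vertex 0.452 3.028 1.805
endloop
endfacet
facet normal 0.458 0.568 0.684
outer loop
vertex 1.871 3.668 1.644
vertex 1.171 3.466 2.281
vertex 1.954 2.9 2.226
endloop
endfacet
facet normal -0.589 0.094 0.803
outer loop
vertex 1.171 3.466 2.281
vertex 0.452 3.028 1.805
vertex 1.077 2.504 2.325
endloop
endfacet
facet normal -0.932 -0.278 -0.234
outer loop
vertex 0.452 3.028 1.805
vertex 0.706 2.96 0.874
vertex 0.789 2.192 1.456
endloop
endfacet
facet normal -0.096 -0.036 -0.995
outer loop
vertex 0.706 2.96 0.874
vertex 1.583 3.356 0.775
vertex 1.489 2.394 0.819
endloop
endfacet
facet normal 0.763 0.486 -0.427
outer loop
vertex 1.583 3.356 0.775
vertex 1.871 3.668 1.644
vertex 2.208 2.832 1.295
endloop
endfacet
facet normal 0.345 -0.581 0.737
outer loop
vertex 1.718 2.112 1.716
vertex 1.954 2.9 2.226
vertex 1.077 2.504 2.325
endloop
endfacet
facet normal -0.186 -0.904 0.386
outer loop
vertex 1.718 2.112 1.716
vertex 1.077 2.504 2.325
vertex 0.789 2.192 1.456
endloop
endfacet
facet normal 0.002 -0.954 -0.300
outer loop
vertex 1.718 2.112 1.716
vertex 0.789 2.192 1.456
vertex 1.489 2.394 0.819
endloop
endfacet
facet normal 0.650 -0.661 -0.374
outer loop
vertex 1.718 2.112 1.716
vertex 1.489 2.394 0.819
vertex 2.208 2.832 1.295
endloop
endfacet
facet normal 0.862 -0.431 0.267
outer loop
vertex 1.718 2.112 1.716
vertex 2.208 2.832 1.295
vertex 1.954 2.9 2.226
endloop
endfacet
facet normal 0.096 0.036 0.995
outer loop
vertex 1.077 2.504 2.325
vertex 1.954 2.9 2.226
vertex 1.171 3.466 2.281
endloop
endfacet
facet normal -0.763 -0.486 0.427
outer loop
vertex 0.789 2.192 1.456
vertex 1.077 2.504 2.325
vertex 0.452 3.028 1.805
endloop
endfacet
facet normal -0.458 -0.568 -0.684
outer loop
vertex 1.489 2.394 0.819
vertex 0.789 2.192 1.456
vertex 0.706 2.96 0.874
endloop
endfacet
facet normal 0.589 -0.094 -0.803
outer loop
vertex 2.208 2.832 1.295
vertex 1.489 2.394 0.819
vertex 1.583 3.356 0.775
endloop
endfacet
facet normal 0.932 0.278 0.234
outer loop
vertex 1.954 2.9 2.226
vertex 2.208 2.832 1.295
vertex 1.871 3.668 1.644
endloop
endfacet
facet normal -0.477 0.672 0.566
outer loop
vertex -0.457 -3.923 1.521
vertex 1.179 -2.675 1.416
vertex -1.287 -2.987 -0.289
endloop
endfacet
facet normal -0.794 -0.606 0.051
outer loop
vertex -0.339 -4.325 -1.416
vertex -0.457 -3.923 1.521
vertex -1.287 -2.987 -0.289
endloop
endfacet
facet normal -0.477 0.672 0.566
outer loop
vertex -1.287 -2.987 -0.289
vertex 1.179 -2.675 1.416
vertex 0.348 -1.739 -0.394
endloop
endfacet
facet normal -0.377 0.425 -0.823
outer loop
vertex 0.348 -1.739 -0.394
vertex -0.339 -4.325 -1.416
vertex -1.287 -2.987 -0.289
endloop
endfacet
facet normal 0.377 -0.425 0.823
outer loop
vertex -0.457 -3.923 1.521
vertex 2.127 -4.013 0.289
vertex 1.179 -2.675 1.416
endloop
endfacet
facet normal -0.794 -0.606 0.051
outer loop
vertex 0.492 -5.261 0.394
vertex -0.457 -3.923 1.521
vertex -0.339 -4.325 -1.416
endloop
endfacet
facet normal 0.377 -0.425 0.823
outer loop
vertex 0.492 -5.261 0.394
vertex 2.127 -4.013 0.289
vertex -0.457 -3.923 1.521
endloop
endfacet
facet normal 0.794 0.606 -0.051
outer loop
vertex 1.179 -2.675 1.416
vertex 2.127 -4.013 0.289
vertex 0.348 -1.739 -0.394
endloop
endfacet
facet normal -0.377 0.425 -0.823
outer loop
vertex 1.297 -3.077 -1.521
vertex -0.339 -4.325 -1.416
vertex 0.348 -1.739 -0.394
endloop
endfacet
facet normal 0.794 0.606 -0.051
outer loop
vertex 0.348 -1.739 -0.394
vertex 2.127 -4.013 0.289
vertex 1.297 -3.077 -1.521
endloop
endfacet
facet normal 0.477 -0.672 -0.566
outer loop
vertex 1.297 -3.077 -1.521
vertex 0.492 -5.261 0.394
vertex -0.339 -4.325 -1.416
endloop
endfacet
facet normal 0.477 -0.672 -0.566
outer loop
vertex 2.127 -4.013 0.289
vertex 0.492 -5.261 0.394
vertex 1.297 -3.077 -1.521
endloop
endfacet

endsolid
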